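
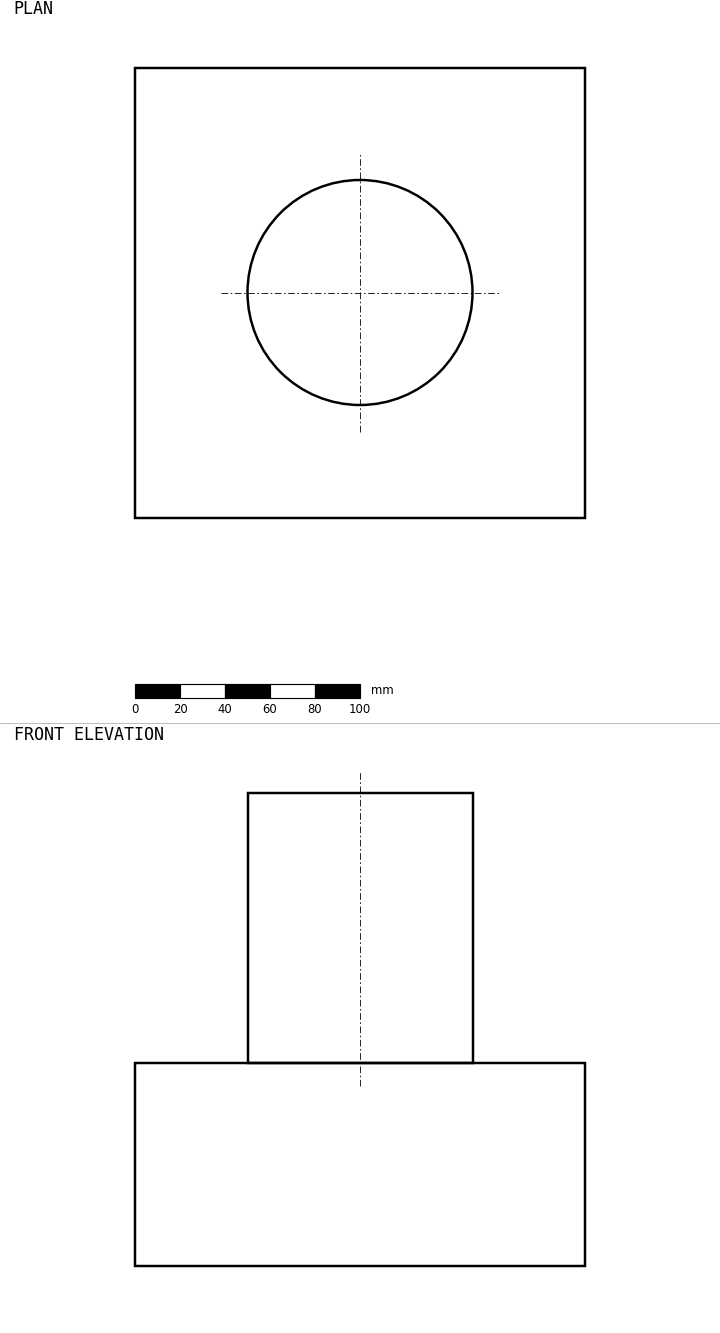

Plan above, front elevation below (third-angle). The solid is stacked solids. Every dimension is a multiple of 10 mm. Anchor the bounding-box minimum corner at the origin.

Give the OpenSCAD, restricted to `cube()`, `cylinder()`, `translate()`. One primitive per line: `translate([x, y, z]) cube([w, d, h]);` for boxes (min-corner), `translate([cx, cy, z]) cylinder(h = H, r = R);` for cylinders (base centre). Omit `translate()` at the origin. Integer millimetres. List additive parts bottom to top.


cube([200, 200, 90]);
translate([100, 100, 90]) cylinder(h = 120, r = 50);


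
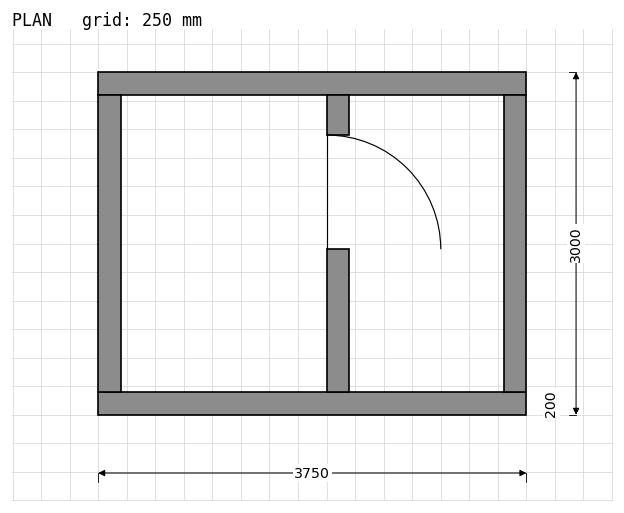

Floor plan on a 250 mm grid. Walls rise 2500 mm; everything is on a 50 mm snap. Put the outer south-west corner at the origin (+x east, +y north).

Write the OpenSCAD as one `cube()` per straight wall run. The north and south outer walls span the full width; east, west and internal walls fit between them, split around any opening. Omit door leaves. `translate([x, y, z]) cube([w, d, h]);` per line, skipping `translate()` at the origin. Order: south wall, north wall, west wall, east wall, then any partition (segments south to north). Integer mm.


cube([3750, 200, 2500]);
translate([0, 2800, 0]) cube([3750, 200, 2500]);
translate([0, 200, 0]) cube([200, 2600, 2500]);
translate([3550, 200, 0]) cube([200, 2600, 2500]);
translate([2000, 200, 0]) cube([200, 1250, 2500]);
translate([2000, 2450, 0]) cube([200, 350, 2500]);


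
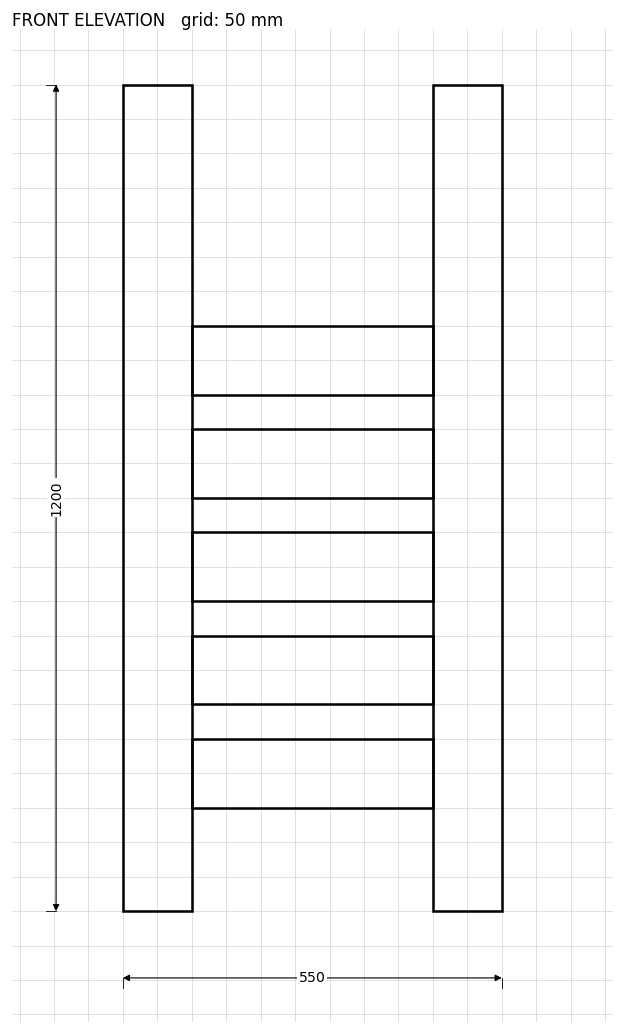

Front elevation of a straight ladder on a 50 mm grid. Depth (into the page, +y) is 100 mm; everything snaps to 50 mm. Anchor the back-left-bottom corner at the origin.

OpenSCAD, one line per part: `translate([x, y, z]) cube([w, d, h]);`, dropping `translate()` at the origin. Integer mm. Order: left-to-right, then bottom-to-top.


cube([100, 100, 1200]);
translate([100, 0, 150]) cube([350, 100, 100]);
translate([100, 0, 300]) cube([350, 100, 100]);
translate([100, 0, 450]) cube([350, 100, 100]);
translate([100, 0, 600]) cube([350, 100, 100]);
translate([100, 0, 750]) cube([350, 100, 100]);
translate([450, 0, 0]) cube([100, 100, 1200]);


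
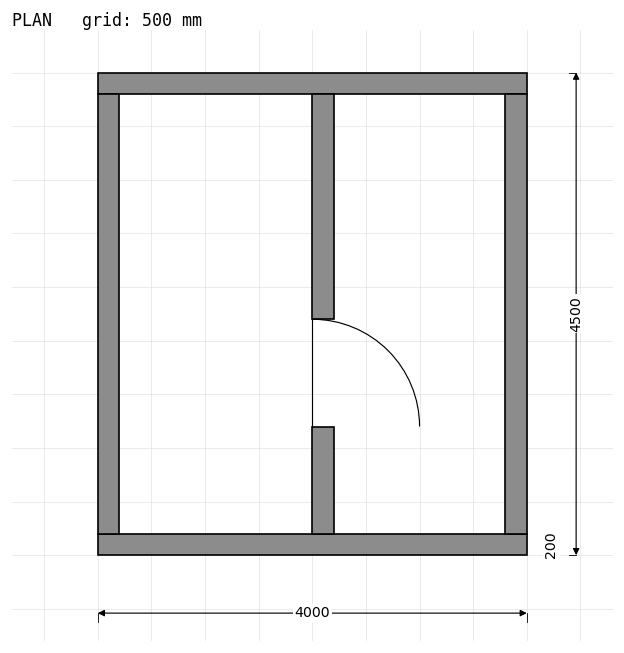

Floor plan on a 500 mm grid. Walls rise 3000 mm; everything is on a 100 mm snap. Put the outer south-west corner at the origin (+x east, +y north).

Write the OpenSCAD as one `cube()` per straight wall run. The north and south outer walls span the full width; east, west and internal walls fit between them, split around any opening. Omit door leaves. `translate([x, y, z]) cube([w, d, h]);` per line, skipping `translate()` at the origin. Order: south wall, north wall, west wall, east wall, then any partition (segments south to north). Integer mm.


cube([4000, 200, 3000]);
translate([0, 4300, 0]) cube([4000, 200, 3000]);
translate([0, 200, 0]) cube([200, 4100, 3000]);
translate([3800, 200, 0]) cube([200, 4100, 3000]);
translate([2000, 200, 0]) cube([200, 1000, 3000]);
translate([2000, 2200, 0]) cube([200, 2100, 3000]);


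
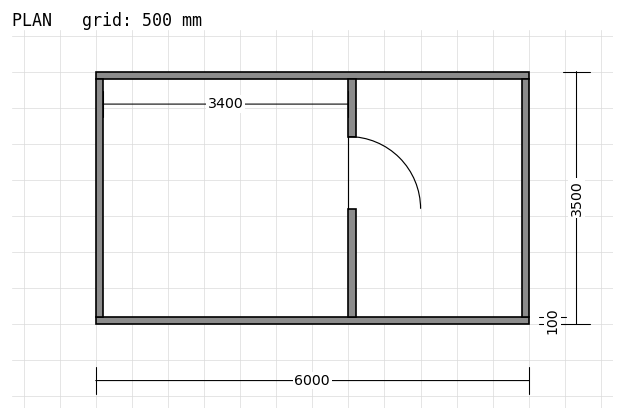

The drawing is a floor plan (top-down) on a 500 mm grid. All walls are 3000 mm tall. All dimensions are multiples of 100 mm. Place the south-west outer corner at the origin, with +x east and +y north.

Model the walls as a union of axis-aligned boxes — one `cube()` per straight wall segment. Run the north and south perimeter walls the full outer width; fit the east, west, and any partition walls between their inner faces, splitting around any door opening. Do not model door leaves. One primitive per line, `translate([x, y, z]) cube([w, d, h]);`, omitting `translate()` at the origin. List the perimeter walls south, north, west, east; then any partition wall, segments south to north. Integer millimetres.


cube([6000, 100, 3000]);
translate([0, 3400, 0]) cube([6000, 100, 3000]);
translate([0, 100, 0]) cube([100, 3300, 3000]);
translate([5900, 100, 0]) cube([100, 3300, 3000]);
translate([3500, 100, 0]) cube([100, 1500, 3000]);
translate([3500, 2600, 0]) cube([100, 800, 3000]);


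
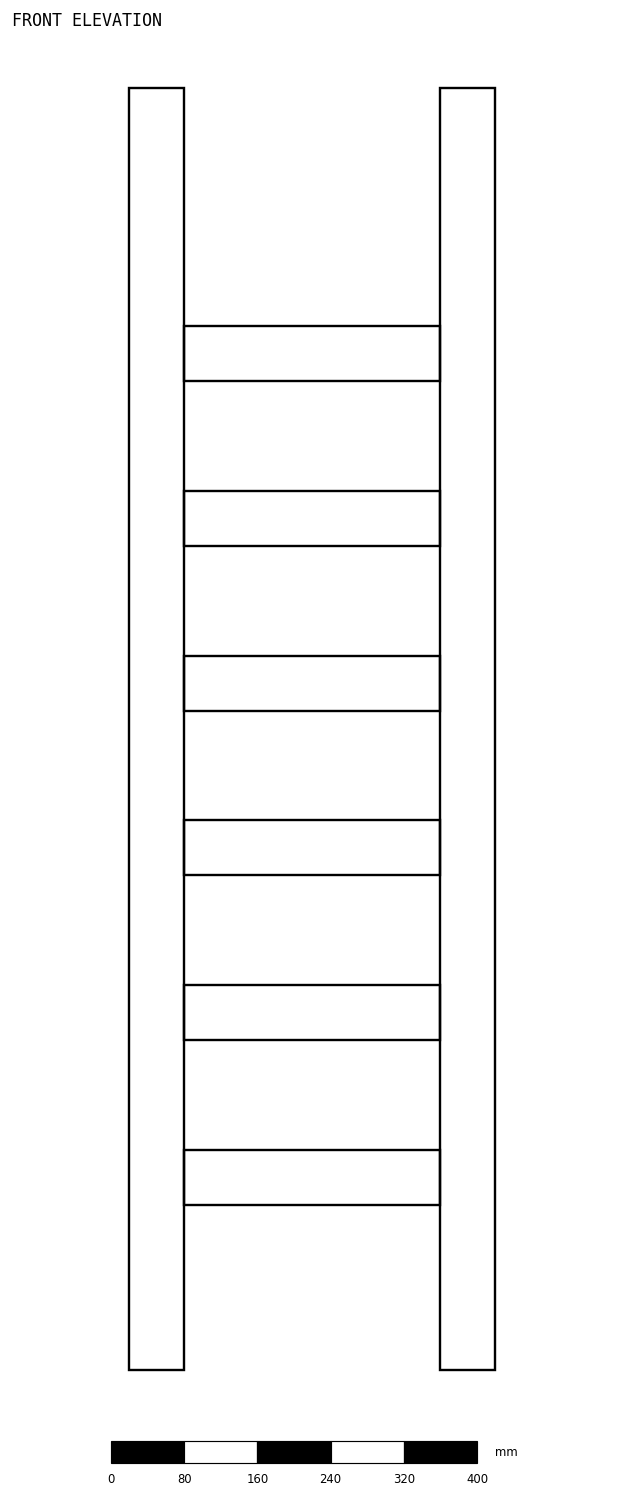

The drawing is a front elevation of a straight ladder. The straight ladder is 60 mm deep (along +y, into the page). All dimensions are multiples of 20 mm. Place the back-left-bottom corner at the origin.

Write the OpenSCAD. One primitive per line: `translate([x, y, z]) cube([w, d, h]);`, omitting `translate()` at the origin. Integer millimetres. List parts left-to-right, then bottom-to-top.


cube([60, 60, 1400]);
translate([60, 0, 180]) cube([280, 60, 60]);
translate([60, 0, 360]) cube([280, 60, 60]);
translate([60, 0, 540]) cube([280, 60, 60]);
translate([60, 0, 720]) cube([280, 60, 60]);
translate([60, 0, 900]) cube([280, 60, 60]);
translate([60, 0, 1080]) cube([280, 60, 60]);
translate([340, 0, 0]) cube([60, 60, 1400]);


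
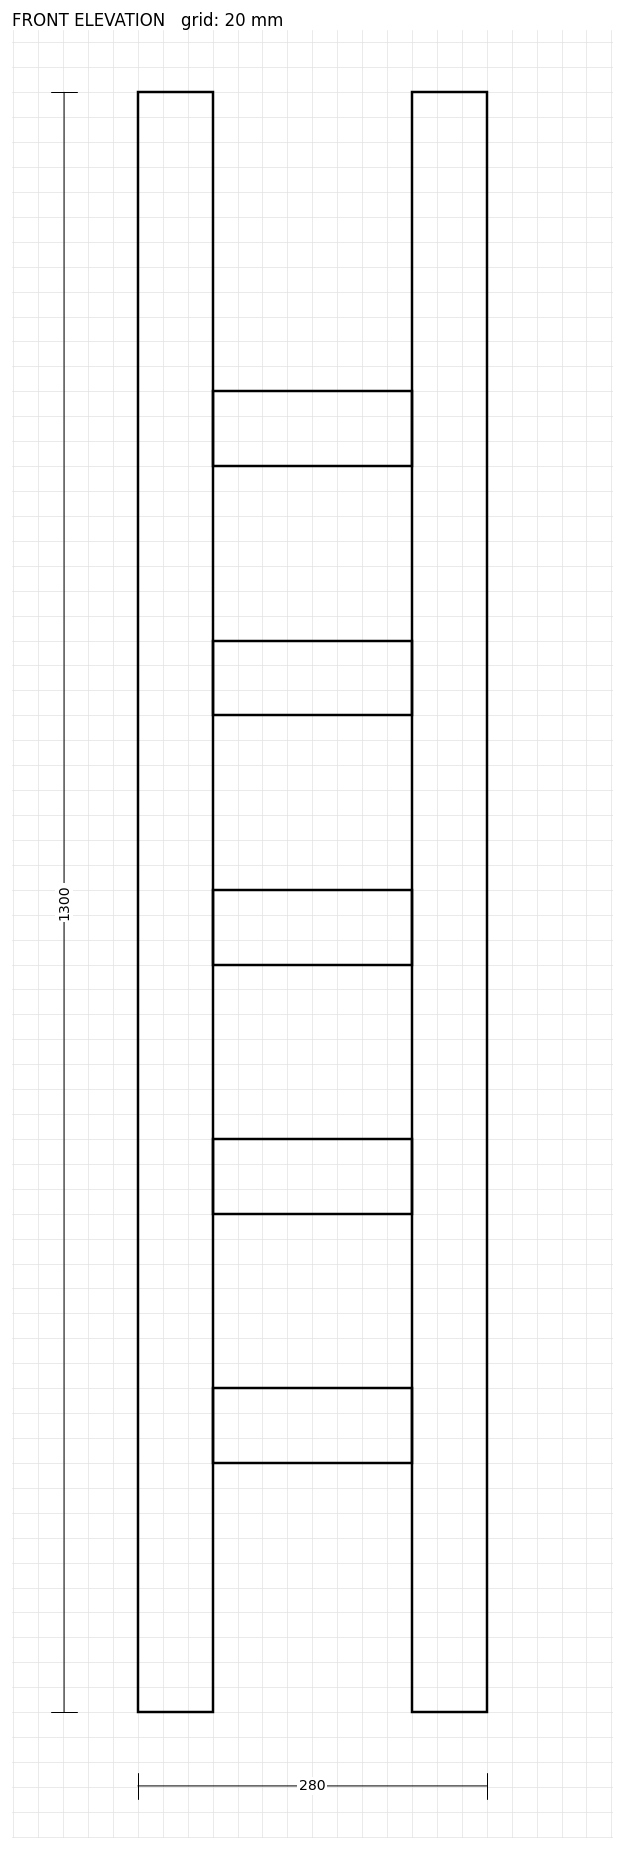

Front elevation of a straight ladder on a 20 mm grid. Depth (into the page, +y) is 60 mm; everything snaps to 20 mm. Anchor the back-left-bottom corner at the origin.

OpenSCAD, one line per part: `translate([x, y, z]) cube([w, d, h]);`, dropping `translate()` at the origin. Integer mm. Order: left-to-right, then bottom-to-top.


cube([60, 60, 1300]);
translate([60, 0, 200]) cube([160, 60, 60]);
translate([60, 0, 400]) cube([160, 60, 60]);
translate([60, 0, 600]) cube([160, 60, 60]);
translate([60, 0, 800]) cube([160, 60, 60]);
translate([60, 0, 1000]) cube([160, 60, 60]);
translate([220, 0, 0]) cube([60, 60, 1300]);


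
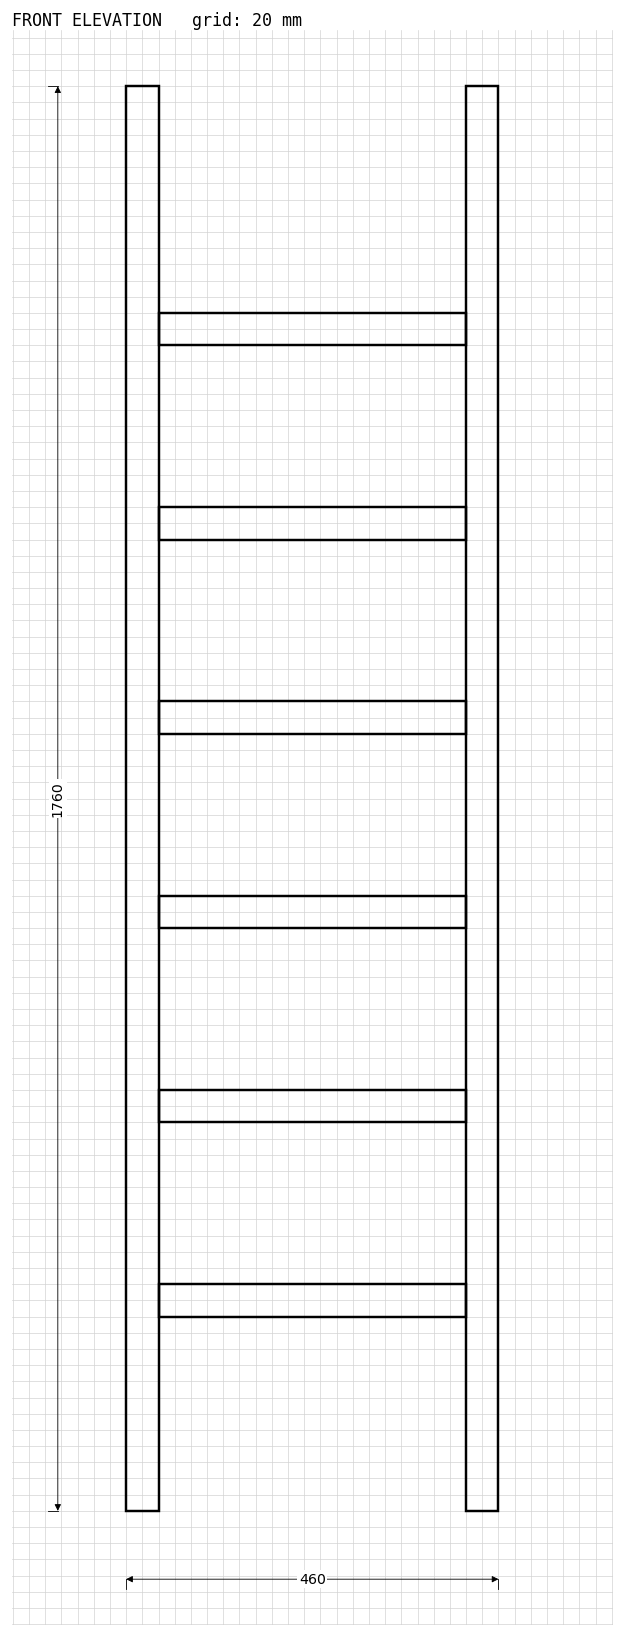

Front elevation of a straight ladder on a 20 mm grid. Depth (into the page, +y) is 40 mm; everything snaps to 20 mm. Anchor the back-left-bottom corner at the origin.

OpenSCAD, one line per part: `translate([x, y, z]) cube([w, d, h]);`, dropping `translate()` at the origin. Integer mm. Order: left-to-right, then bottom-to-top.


cube([40, 40, 1760]);
translate([40, 0, 240]) cube([380, 40, 40]);
translate([40, 0, 480]) cube([380, 40, 40]);
translate([40, 0, 720]) cube([380, 40, 40]);
translate([40, 0, 960]) cube([380, 40, 40]);
translate([40, 0, 1200]) cube([380, 40, 40]);
translate([40, 0, 1440]) cube([380, 40, 40]);
translate([420, 0, 0]) cube([40, 40, 1760]);


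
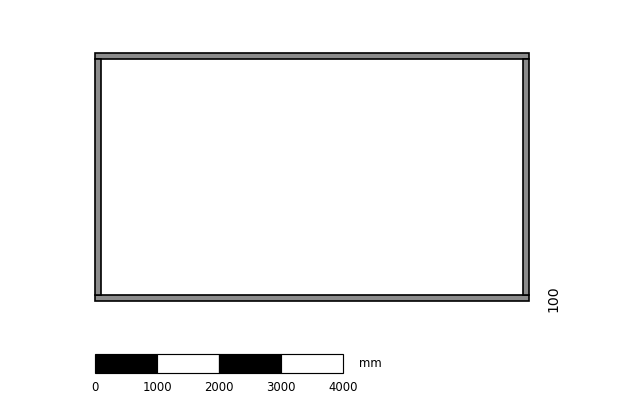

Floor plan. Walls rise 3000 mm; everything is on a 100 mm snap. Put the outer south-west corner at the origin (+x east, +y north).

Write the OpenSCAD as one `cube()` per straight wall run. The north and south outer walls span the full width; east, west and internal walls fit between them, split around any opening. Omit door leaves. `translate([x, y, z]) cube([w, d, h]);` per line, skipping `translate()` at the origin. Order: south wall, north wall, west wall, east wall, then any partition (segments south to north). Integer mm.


cube([7000, 100, 3000]);
translate([0, 3900, 0]) cube([7000, 100, 3000]);
translate([0, 100, 0]) cube([100, 3800, 3000]);
translate([6900, 100, 0]) cube([100, 3800, 3000]);


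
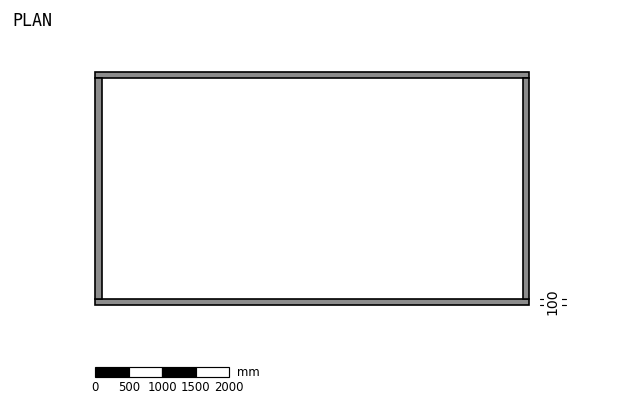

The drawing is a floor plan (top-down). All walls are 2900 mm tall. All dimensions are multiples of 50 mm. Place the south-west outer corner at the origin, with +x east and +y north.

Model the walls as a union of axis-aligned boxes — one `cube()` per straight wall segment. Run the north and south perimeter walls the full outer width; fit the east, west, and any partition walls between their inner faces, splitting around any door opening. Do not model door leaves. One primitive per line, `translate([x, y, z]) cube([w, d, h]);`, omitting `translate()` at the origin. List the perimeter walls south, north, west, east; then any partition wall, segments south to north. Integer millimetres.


cube([6500, 100, 2900]);
translate([0, 3400, 0]) cube([6500, 100, 2900]);
translate([0, 100, 0]) cube([100, 3300, 2900]);
translate([6400, 100, 0]) cube([100, 3300, 2900]);


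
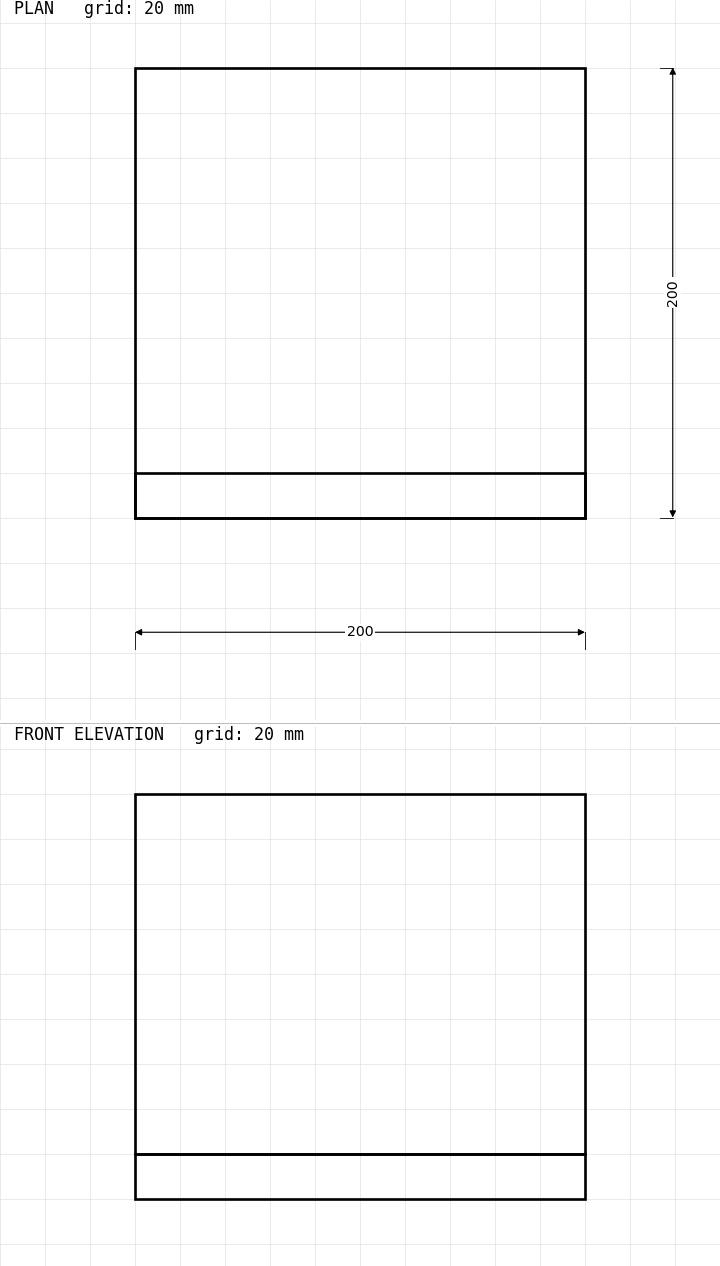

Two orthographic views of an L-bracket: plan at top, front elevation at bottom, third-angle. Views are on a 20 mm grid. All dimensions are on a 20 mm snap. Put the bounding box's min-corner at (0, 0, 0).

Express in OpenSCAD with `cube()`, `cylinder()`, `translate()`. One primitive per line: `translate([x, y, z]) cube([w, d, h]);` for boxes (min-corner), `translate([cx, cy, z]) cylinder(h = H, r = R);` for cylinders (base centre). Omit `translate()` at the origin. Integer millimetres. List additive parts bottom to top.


cube([200, 200, 20]);
translate([0, 0, 20]) cube([200, 20, 160]);


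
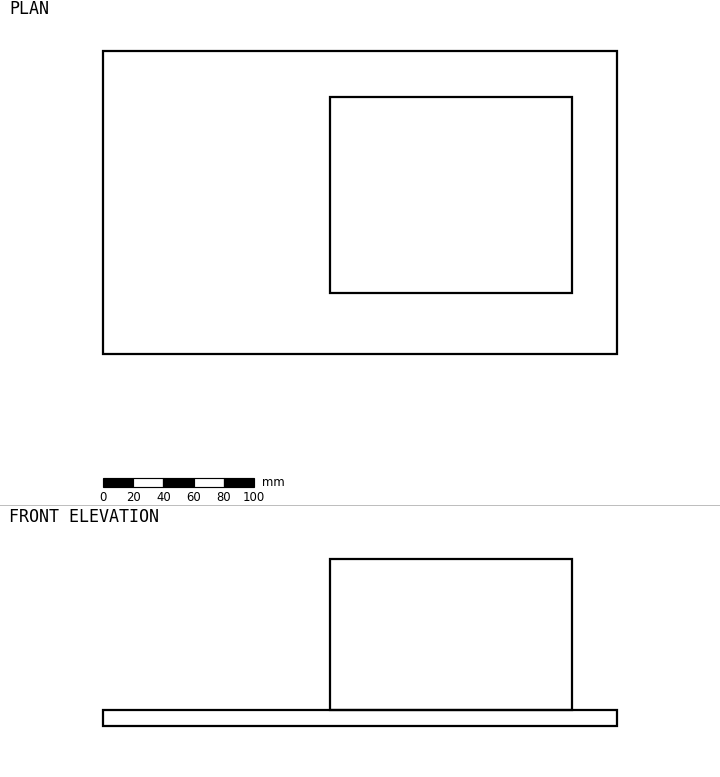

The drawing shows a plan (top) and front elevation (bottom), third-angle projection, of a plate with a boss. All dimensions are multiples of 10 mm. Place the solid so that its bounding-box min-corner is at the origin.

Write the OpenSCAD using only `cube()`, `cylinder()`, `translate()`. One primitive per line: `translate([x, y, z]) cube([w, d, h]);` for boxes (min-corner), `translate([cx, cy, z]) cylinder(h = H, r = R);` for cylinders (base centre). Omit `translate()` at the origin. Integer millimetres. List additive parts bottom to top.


cube([340, 200, 10]);
translate([150, 40, 10]) cube([160, 130, 100]);


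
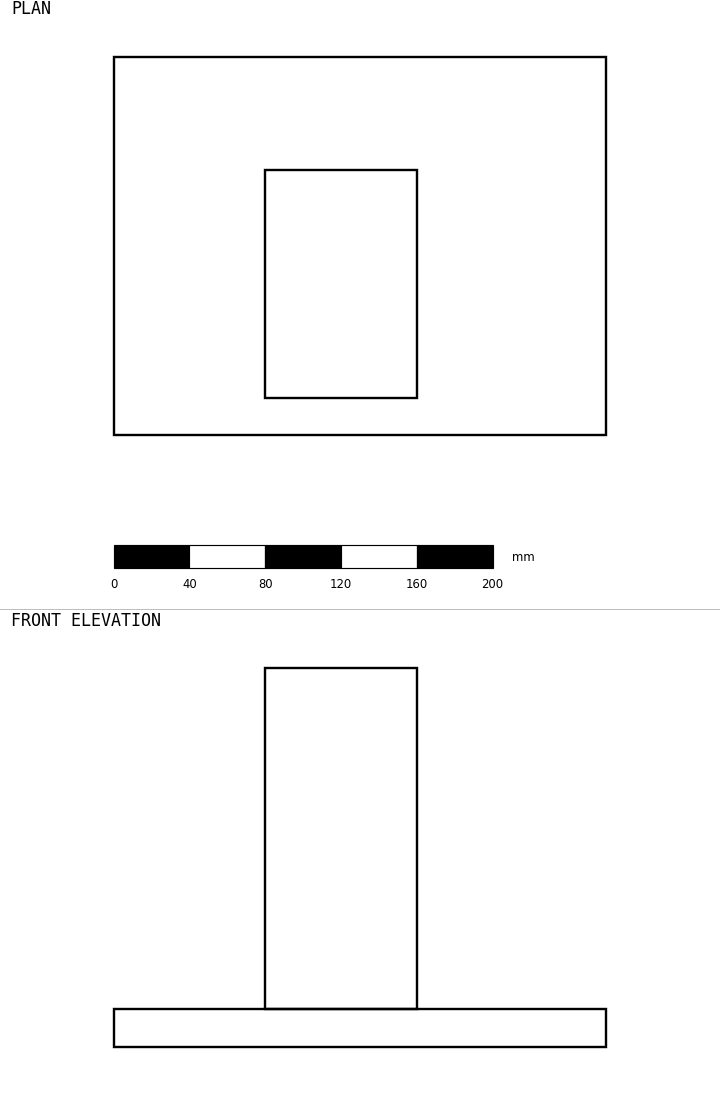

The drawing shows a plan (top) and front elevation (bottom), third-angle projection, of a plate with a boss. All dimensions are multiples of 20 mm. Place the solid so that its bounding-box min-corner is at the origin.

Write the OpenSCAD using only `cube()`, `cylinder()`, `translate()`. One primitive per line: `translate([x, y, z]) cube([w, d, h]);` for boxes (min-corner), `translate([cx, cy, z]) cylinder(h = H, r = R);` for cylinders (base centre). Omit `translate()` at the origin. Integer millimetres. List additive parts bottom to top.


cube([260, 200, 20]);
translate([80, 20, 20]) cube([80, 120, 180]);


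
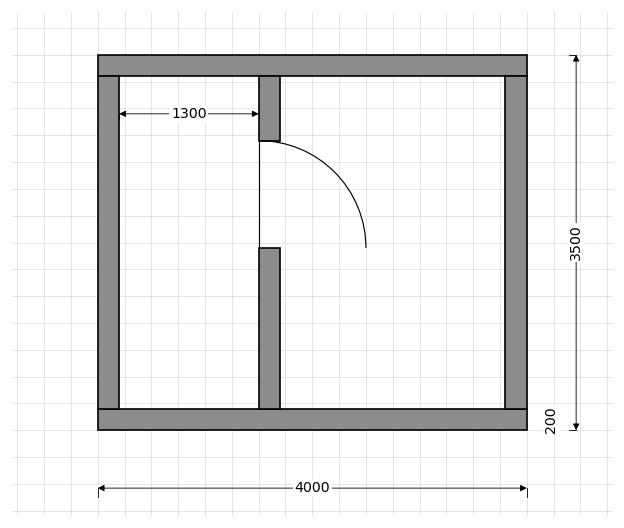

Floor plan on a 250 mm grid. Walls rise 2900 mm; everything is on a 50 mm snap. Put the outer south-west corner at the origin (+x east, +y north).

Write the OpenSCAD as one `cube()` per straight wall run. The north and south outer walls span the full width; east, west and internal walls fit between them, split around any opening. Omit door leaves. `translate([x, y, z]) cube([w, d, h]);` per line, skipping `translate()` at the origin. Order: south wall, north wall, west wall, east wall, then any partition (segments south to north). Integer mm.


cube([4000, 200, 2900]);
translate([0, 3300, 0]) cube([4000, 200, 2900]);
translate([0, 200, 0]) cube([200, 3100, 2900]);
translate([3800, 200, 0]) cube([200, 3100, 2900]);
translate([1500, 200, 0]) cube([200, 1500, 2900]);
translate([1500, 2700, 0]) cube([200, 600, 2900]);


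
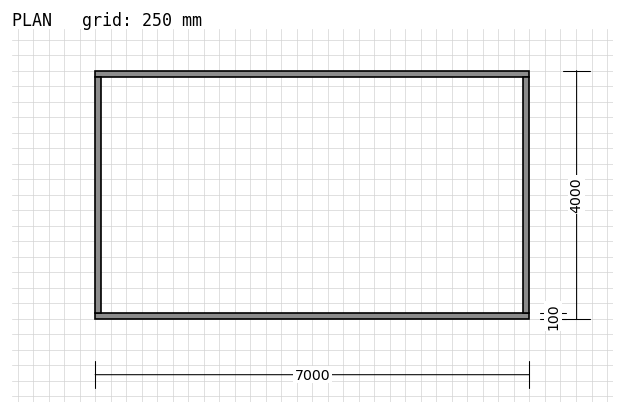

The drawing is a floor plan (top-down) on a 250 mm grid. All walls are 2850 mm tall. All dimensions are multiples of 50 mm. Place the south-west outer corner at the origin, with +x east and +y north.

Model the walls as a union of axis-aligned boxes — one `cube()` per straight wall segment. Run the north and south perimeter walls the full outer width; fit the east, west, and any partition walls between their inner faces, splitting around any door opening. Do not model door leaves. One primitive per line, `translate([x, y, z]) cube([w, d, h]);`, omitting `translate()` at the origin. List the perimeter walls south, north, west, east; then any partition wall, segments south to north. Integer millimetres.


cube([7000, 100, 2850]);
translate([0, 3900, 0]) cube([7000, 100, 2850]);
translate([0, 100, 0]) cube([100, 3800, 2850]);
translate([6900, 100, 0]) cube([100, 3800, 2850]);


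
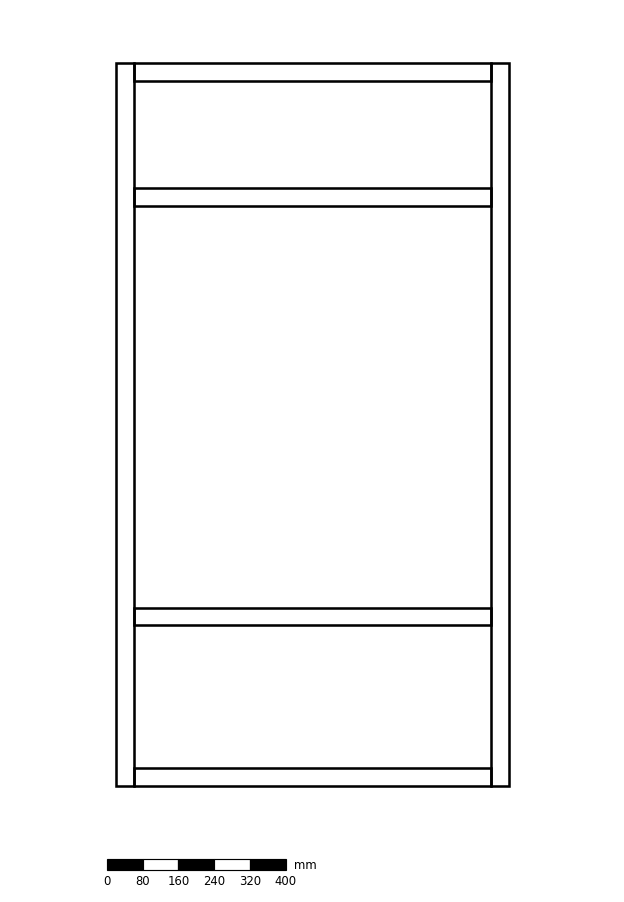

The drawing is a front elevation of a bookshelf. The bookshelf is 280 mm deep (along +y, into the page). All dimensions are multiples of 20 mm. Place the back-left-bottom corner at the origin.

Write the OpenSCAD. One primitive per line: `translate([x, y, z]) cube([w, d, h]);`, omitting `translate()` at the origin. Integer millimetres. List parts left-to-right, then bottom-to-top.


cube([40, 280, 1620]);
translate([40, 0, 0]) cube([800, 280, 40]);
translate([40, 0, 360]) cube([800, 280, 40]);
translate([40, 0, 1300]) cube([800, 280, 40]);
translate([40, 0, 1580]) cube([800, 280, 40]);
translate([840, 0, 0]) cube([40, 280, 1620]);


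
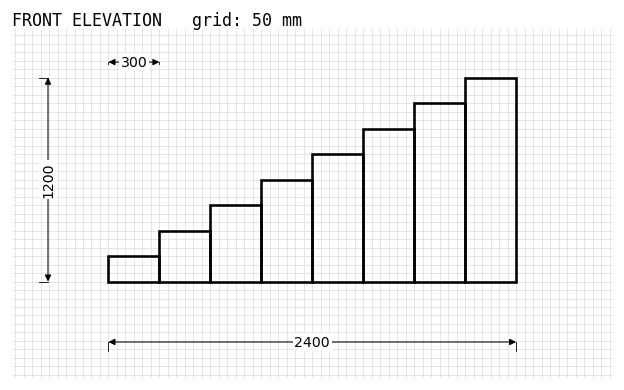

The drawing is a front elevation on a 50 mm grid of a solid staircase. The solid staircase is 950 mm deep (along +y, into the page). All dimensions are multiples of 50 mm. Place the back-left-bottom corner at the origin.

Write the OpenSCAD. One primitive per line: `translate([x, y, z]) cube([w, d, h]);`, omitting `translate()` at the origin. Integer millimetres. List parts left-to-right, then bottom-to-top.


cube([300, 950, 150]);
translate([300, 0, 0]) cube([300, 950, 300]);
translate([600, 0, 0]) cube([300, 950, 450]);
translate([900, 0, 0]) cube([300, 950, 600]);
translate([1200, 0, 0]) cube([300, 950, 750]);
translate([1500, 0, 0]) cube([300, 950, 900]);
translate([1800, 0, 0]) cube([300, 950, 1050]);
translate([2100, 0, 0]) cube([300, 950, 1200]);


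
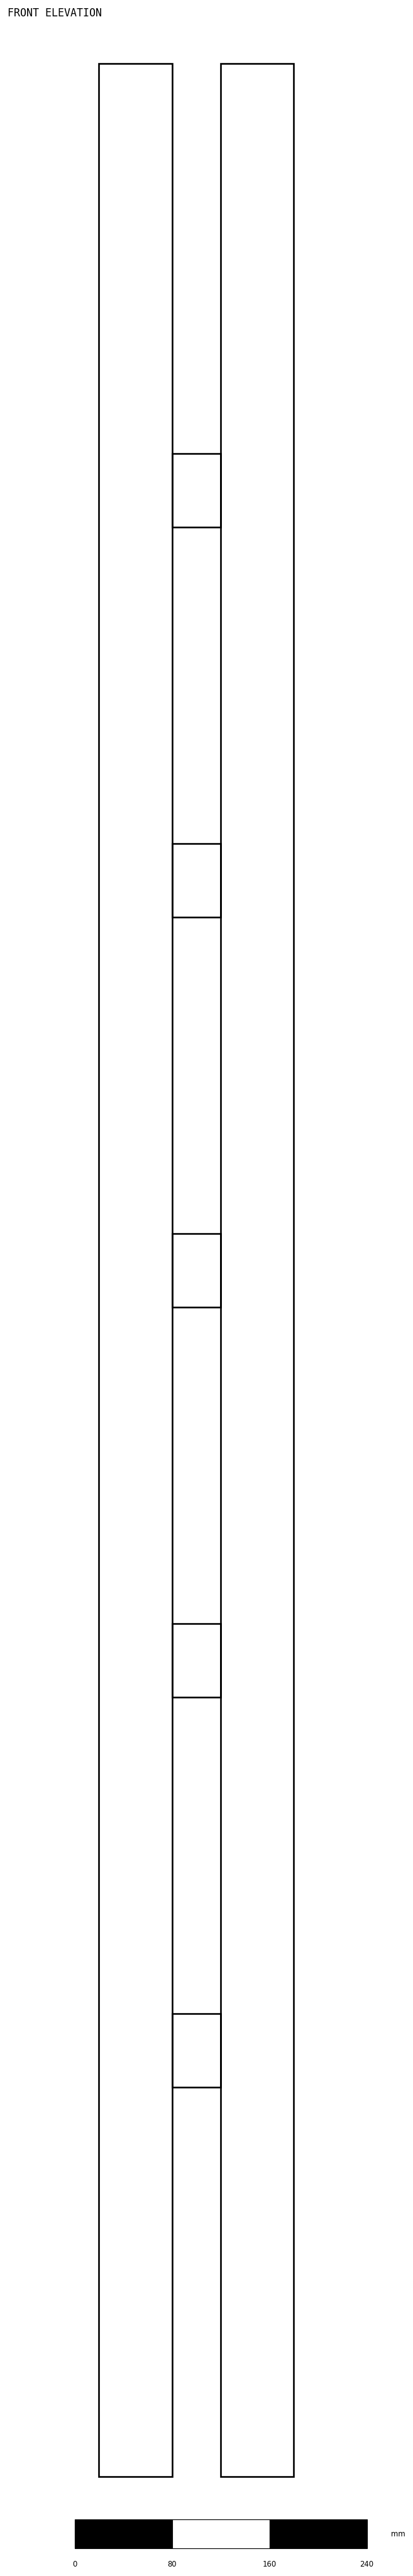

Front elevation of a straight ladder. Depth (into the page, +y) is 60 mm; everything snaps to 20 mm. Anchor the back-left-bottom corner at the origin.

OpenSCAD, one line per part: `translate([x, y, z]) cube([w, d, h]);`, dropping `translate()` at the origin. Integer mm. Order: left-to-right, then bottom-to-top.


cube([60, 60, 1980]);
translate([60, 0, 320]) cube([40, 60, 60]);
translate([60, 0, 640]) cube([40, 60, 60]);
translate([60, 0, 960]) cube([40, 60, 60]);
translate([60, 0, 1280]) cube([40, 60, 60]);
translate([60, 0, 1600]) cube([40, 60, 60]);
translate([100, 0, 0]) cube([60, 60, 1980]);


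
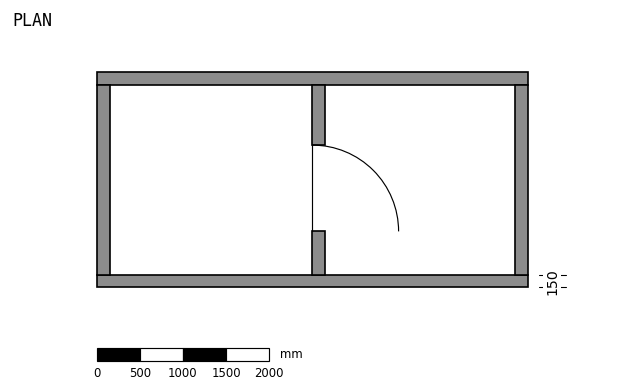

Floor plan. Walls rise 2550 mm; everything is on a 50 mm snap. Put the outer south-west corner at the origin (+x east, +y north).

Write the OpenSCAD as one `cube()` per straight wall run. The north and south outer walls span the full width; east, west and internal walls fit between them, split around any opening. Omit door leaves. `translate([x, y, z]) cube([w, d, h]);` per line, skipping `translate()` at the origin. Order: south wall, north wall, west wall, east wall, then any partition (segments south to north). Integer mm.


cube([5000, 150, 2550]);
translate([0, 2350, 0]) cube([5000, 150, 2550]);
translate([0, 150, 0]) cube([150, 2200, 2550]);
translate([4850, 150, 0]) cube([150, 2200, 2550]);
translate([2500, 150, 0]) cube([150, 500, 2550]);
translate([2500, 1650, 0]) cube([150, 700, 2550]);


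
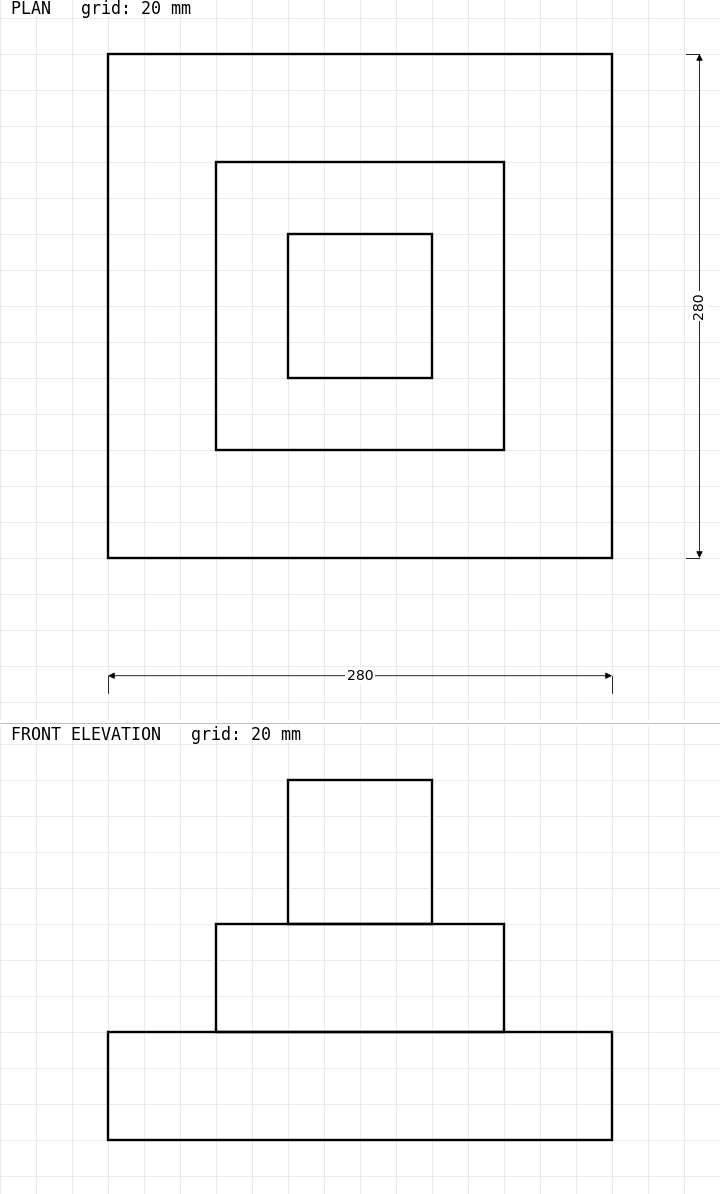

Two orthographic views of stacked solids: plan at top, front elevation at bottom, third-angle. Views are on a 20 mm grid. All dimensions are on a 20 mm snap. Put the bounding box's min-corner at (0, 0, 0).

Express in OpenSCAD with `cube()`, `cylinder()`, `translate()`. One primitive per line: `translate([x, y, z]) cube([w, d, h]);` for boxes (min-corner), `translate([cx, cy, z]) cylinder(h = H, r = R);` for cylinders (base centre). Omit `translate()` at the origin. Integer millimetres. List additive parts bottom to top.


cube([280, 280, 60]);
translate([60, 60, 60]) cube([160, 160, 60]);
translate([100, 100, 120]) cube([80, 80, 80]);


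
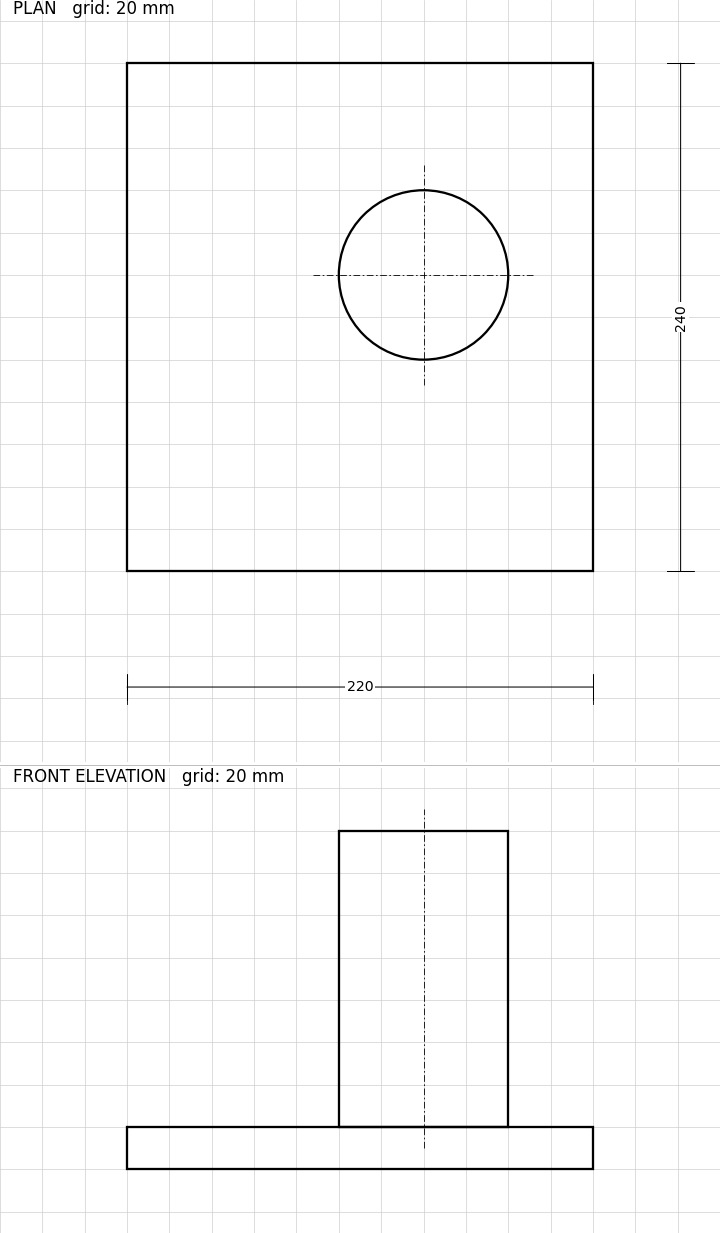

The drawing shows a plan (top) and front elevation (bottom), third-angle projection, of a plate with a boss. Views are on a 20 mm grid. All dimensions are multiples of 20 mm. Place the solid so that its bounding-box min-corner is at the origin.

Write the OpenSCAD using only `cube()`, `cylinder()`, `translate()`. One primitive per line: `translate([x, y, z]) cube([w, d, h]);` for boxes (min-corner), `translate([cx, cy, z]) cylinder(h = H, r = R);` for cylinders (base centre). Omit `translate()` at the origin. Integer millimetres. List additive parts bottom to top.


cube([220, 240, 20]);
translate([140, 140, 20]) cylinder(h = 140, r = 40);


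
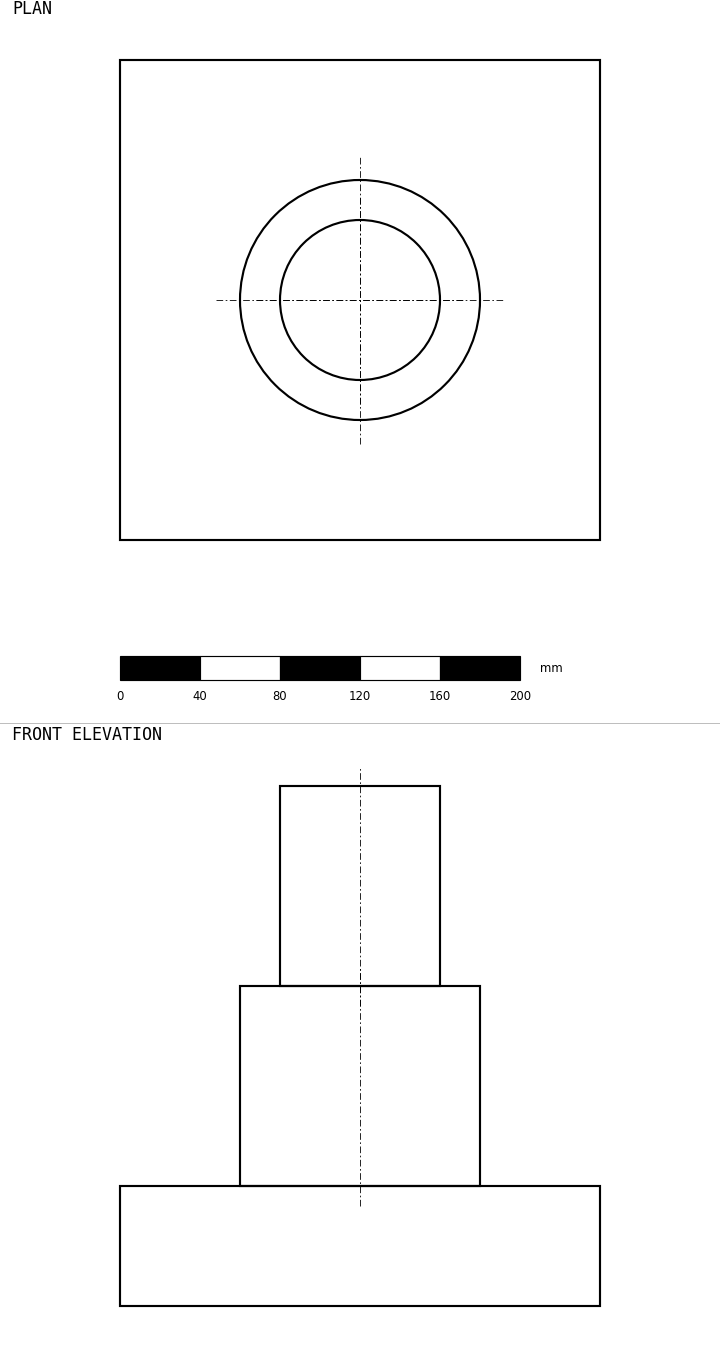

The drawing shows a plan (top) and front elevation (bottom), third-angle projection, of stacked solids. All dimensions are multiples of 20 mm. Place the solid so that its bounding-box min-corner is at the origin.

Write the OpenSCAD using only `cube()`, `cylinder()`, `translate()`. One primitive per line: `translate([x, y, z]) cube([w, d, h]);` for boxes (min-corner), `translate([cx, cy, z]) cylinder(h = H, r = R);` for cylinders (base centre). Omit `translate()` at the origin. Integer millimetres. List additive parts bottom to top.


cube([240, 240, 60]);
translate([120, 120, 60]) cylinder(h = 100, r = 60);
translate([120, 120, 160]) cylinder(h = 100, r = 40);


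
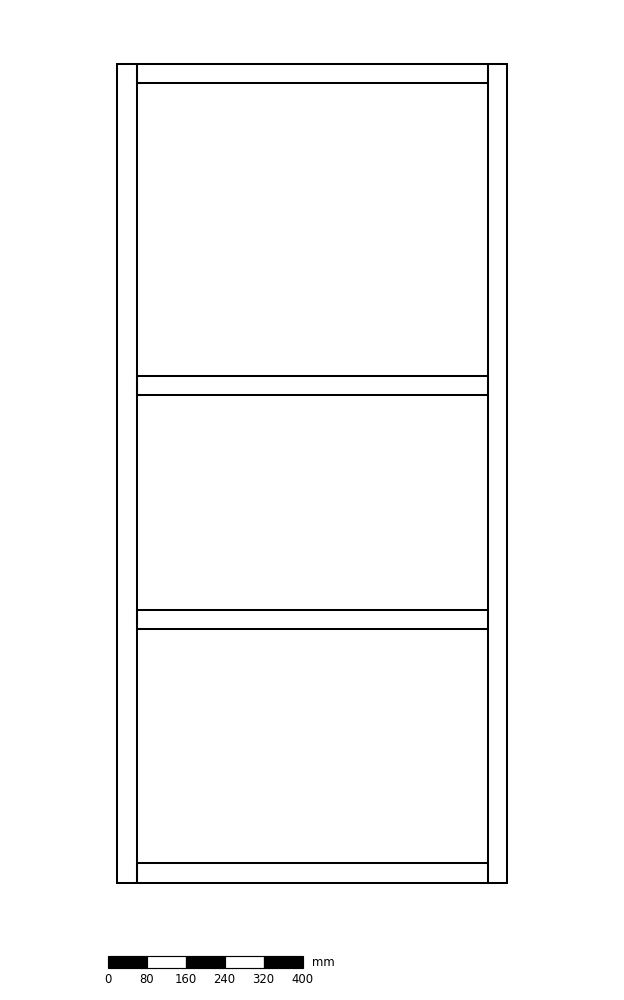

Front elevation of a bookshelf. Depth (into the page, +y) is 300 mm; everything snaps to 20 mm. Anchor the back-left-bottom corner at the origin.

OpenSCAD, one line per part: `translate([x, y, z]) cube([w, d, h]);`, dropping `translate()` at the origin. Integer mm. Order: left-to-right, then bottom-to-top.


cube([40, 300, 1680]);
translate([40, 0, 0]) cube([720, 300, 40]);
translate([40, 0, 520]) cube([720, 300, 40]);
translate([40, 0, 1000]) cube([720, 300, 40]);
translate([40, 0, 1640]) cube([720, 300, 40]);
translate([760, 0, 0]) cube([40, 300, 1680]);


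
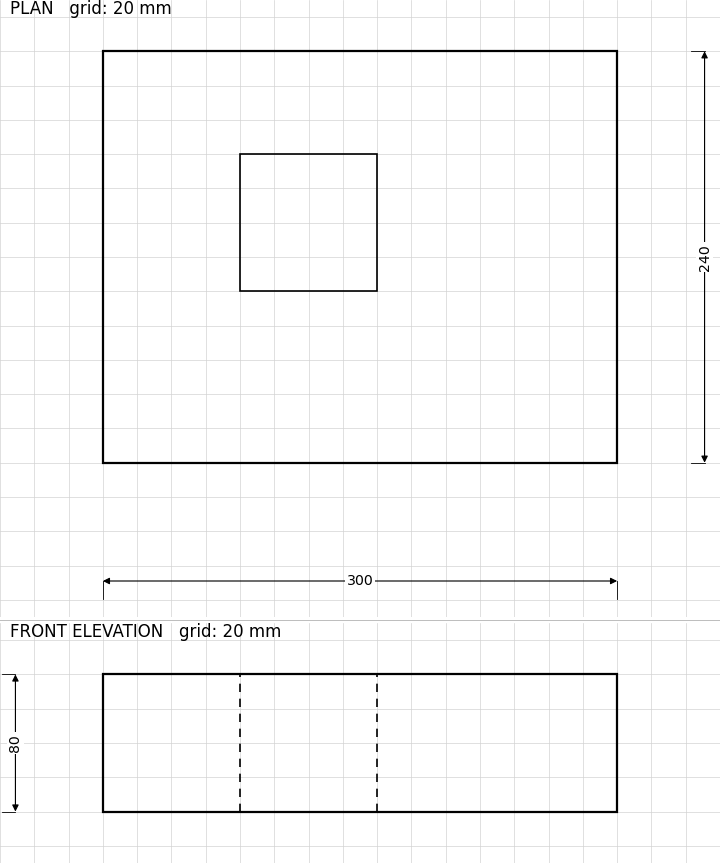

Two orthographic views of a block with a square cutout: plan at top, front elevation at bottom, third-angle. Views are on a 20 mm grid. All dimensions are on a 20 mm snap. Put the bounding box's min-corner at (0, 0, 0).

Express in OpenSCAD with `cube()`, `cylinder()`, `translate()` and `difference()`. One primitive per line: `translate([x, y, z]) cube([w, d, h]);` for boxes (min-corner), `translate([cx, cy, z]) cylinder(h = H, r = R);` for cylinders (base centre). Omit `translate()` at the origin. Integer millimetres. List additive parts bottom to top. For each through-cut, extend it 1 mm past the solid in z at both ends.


difference() {
  cube([300, 240, 80]);
  translate([80, 100, -1]) cube([80, 80, 82]);
}


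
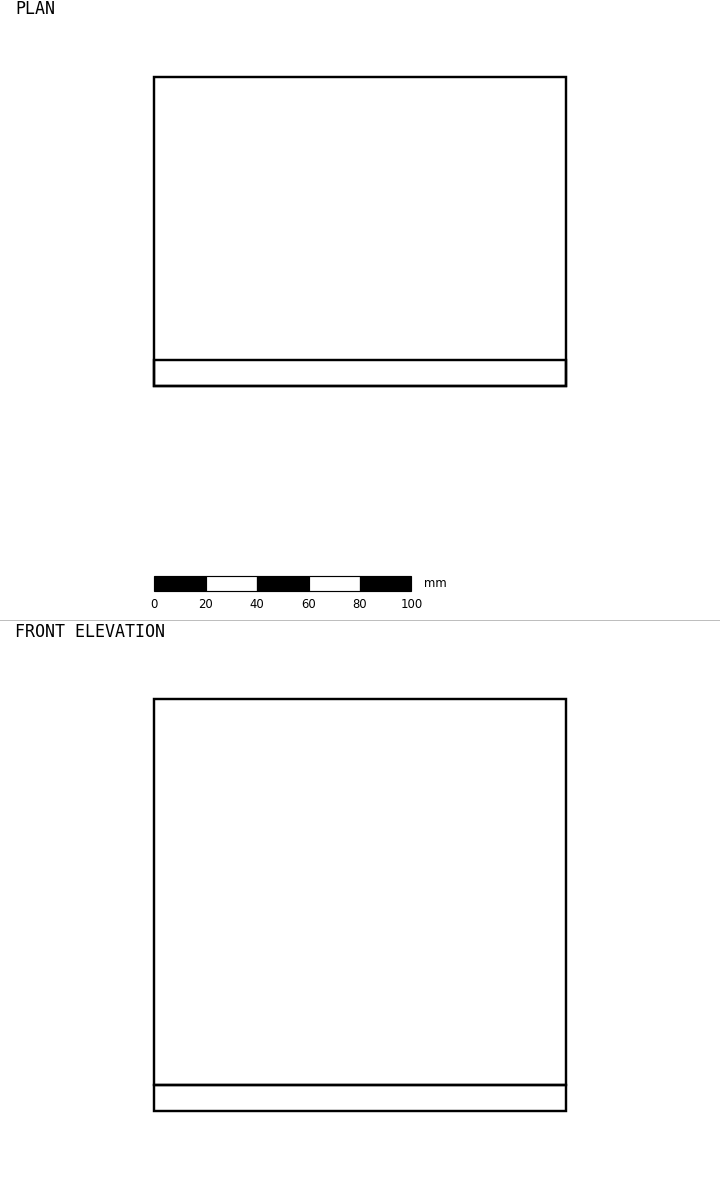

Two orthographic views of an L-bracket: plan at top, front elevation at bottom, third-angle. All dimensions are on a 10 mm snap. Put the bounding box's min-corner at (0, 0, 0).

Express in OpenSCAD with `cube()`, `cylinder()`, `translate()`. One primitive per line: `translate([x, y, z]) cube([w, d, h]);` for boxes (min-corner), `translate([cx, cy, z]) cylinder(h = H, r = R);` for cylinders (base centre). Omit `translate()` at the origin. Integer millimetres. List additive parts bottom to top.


cube([160, 120, 10]);
translate([0, 0, 10]) cube([160, 10, 150]);


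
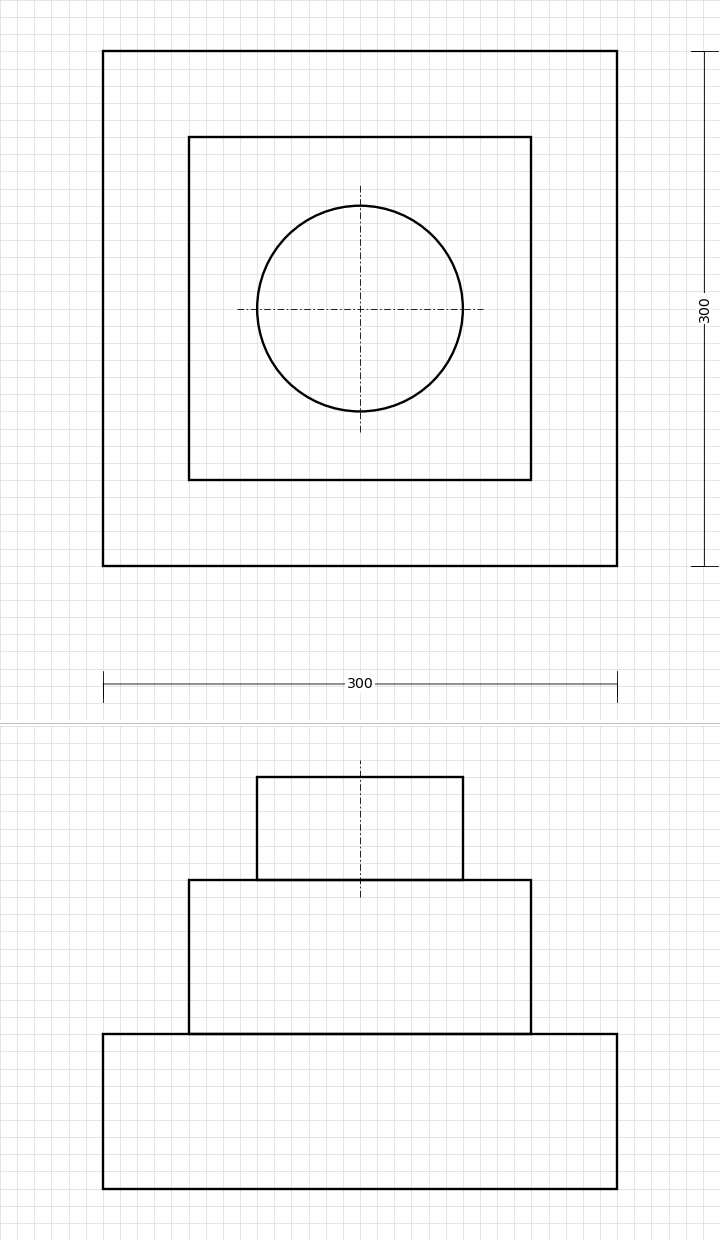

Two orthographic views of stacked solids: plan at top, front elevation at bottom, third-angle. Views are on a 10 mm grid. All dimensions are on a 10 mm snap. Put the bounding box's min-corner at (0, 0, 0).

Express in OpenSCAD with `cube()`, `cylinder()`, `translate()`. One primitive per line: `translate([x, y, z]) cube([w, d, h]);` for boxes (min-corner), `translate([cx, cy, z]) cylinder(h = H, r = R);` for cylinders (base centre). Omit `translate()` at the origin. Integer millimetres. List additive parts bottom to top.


cube([300, 300, 90]);
translate([50, 50, 90]) cube([200, 200, 90]);
translate([150, 150, 180]) cylinder(h = 60, r = 60);


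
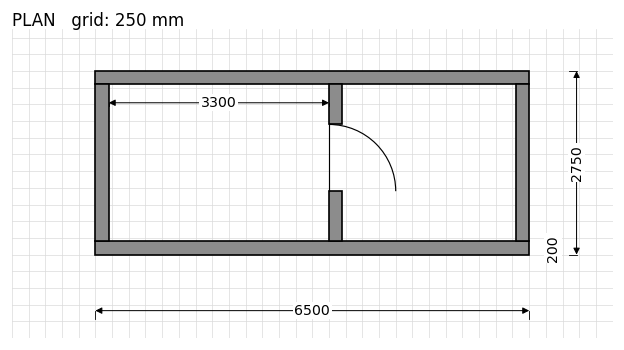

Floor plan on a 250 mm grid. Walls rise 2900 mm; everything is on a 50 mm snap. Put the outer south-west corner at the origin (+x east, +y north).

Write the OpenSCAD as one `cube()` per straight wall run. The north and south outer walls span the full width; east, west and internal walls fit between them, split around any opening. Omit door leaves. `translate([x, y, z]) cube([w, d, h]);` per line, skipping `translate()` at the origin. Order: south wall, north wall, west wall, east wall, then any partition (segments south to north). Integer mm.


cube([6500, 200, 2900]);
translate([0, 2550, 0]) cube([6500, 200, 2900]);
translate([0, 200, 0]) cube([200, 2350, 2900]);
translate([6300, 200, 0]) cube([200, 2350, 2900]);
translate([3500, 200, 0]) cube([200, 750, 2900]);
translate([3500, 1950, 0]) cube([200, 600, 2900]);


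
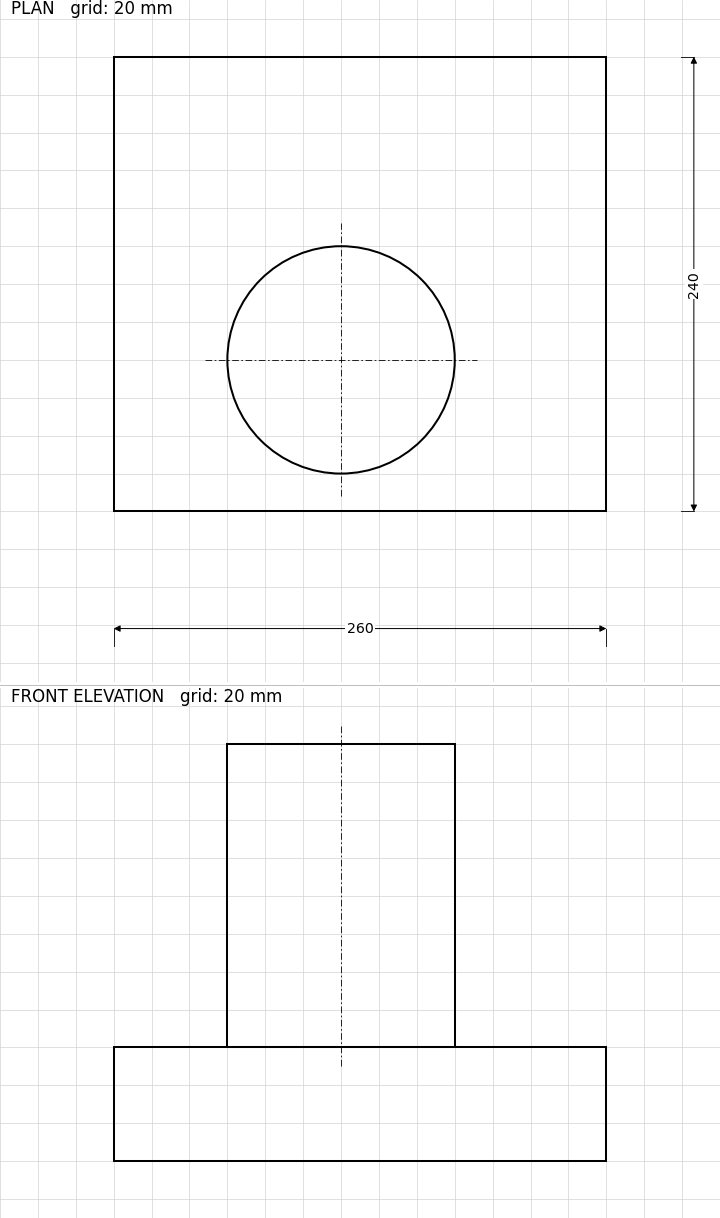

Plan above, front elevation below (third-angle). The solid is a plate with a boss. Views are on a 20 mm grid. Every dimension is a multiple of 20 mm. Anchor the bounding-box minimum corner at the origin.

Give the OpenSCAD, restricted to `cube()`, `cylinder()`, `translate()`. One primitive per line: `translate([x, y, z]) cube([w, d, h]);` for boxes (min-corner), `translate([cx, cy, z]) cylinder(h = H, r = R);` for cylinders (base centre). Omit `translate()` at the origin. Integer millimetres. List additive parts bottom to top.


cube([260, 240, 60]);
translate([120, 80, 60]) cylinder(h = 160, r = 60);


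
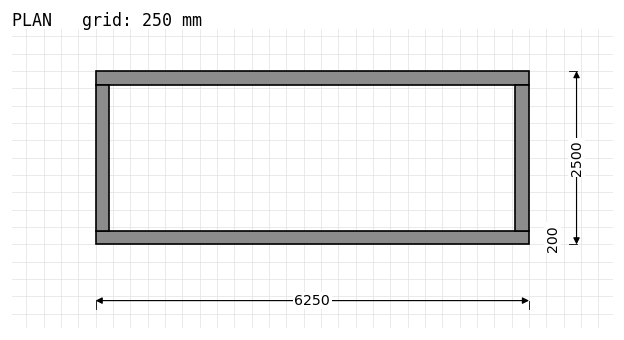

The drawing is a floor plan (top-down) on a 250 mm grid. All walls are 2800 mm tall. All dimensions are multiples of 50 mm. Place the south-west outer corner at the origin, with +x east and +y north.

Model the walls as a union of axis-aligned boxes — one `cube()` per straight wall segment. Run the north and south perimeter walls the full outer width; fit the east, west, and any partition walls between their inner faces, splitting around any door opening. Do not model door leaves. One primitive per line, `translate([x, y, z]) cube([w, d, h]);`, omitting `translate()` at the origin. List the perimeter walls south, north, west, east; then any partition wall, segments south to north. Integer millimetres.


cube([6250, 200, 2800]);
translate([0, 2300, 0]) cube([6250, 200, 2800]);
translate([0, 200, 0]) cube([200, 2100, 2800]);
translate([6050, 200, 0]) cube([200, 2100, 2800]);


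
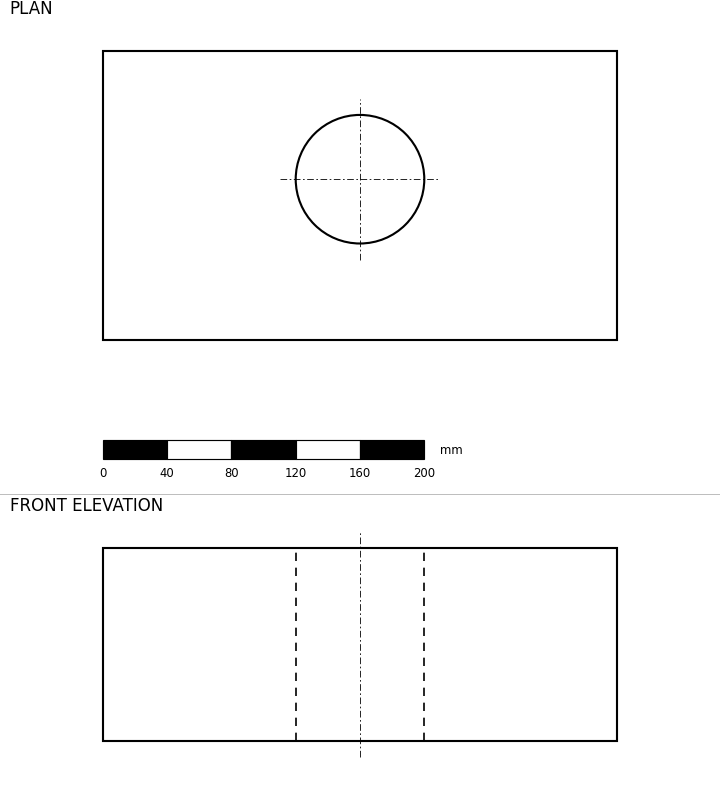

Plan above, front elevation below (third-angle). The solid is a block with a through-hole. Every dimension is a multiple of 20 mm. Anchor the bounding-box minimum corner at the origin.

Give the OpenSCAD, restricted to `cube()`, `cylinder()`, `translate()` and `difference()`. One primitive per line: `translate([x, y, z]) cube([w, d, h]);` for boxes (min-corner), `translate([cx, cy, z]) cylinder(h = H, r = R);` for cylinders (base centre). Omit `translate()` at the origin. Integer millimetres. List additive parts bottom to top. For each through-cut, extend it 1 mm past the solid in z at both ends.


difference() {
  cube([320, 180, 120]);
  translate([160, 100, -1]) cylinder(h = 122, r = 40);
}


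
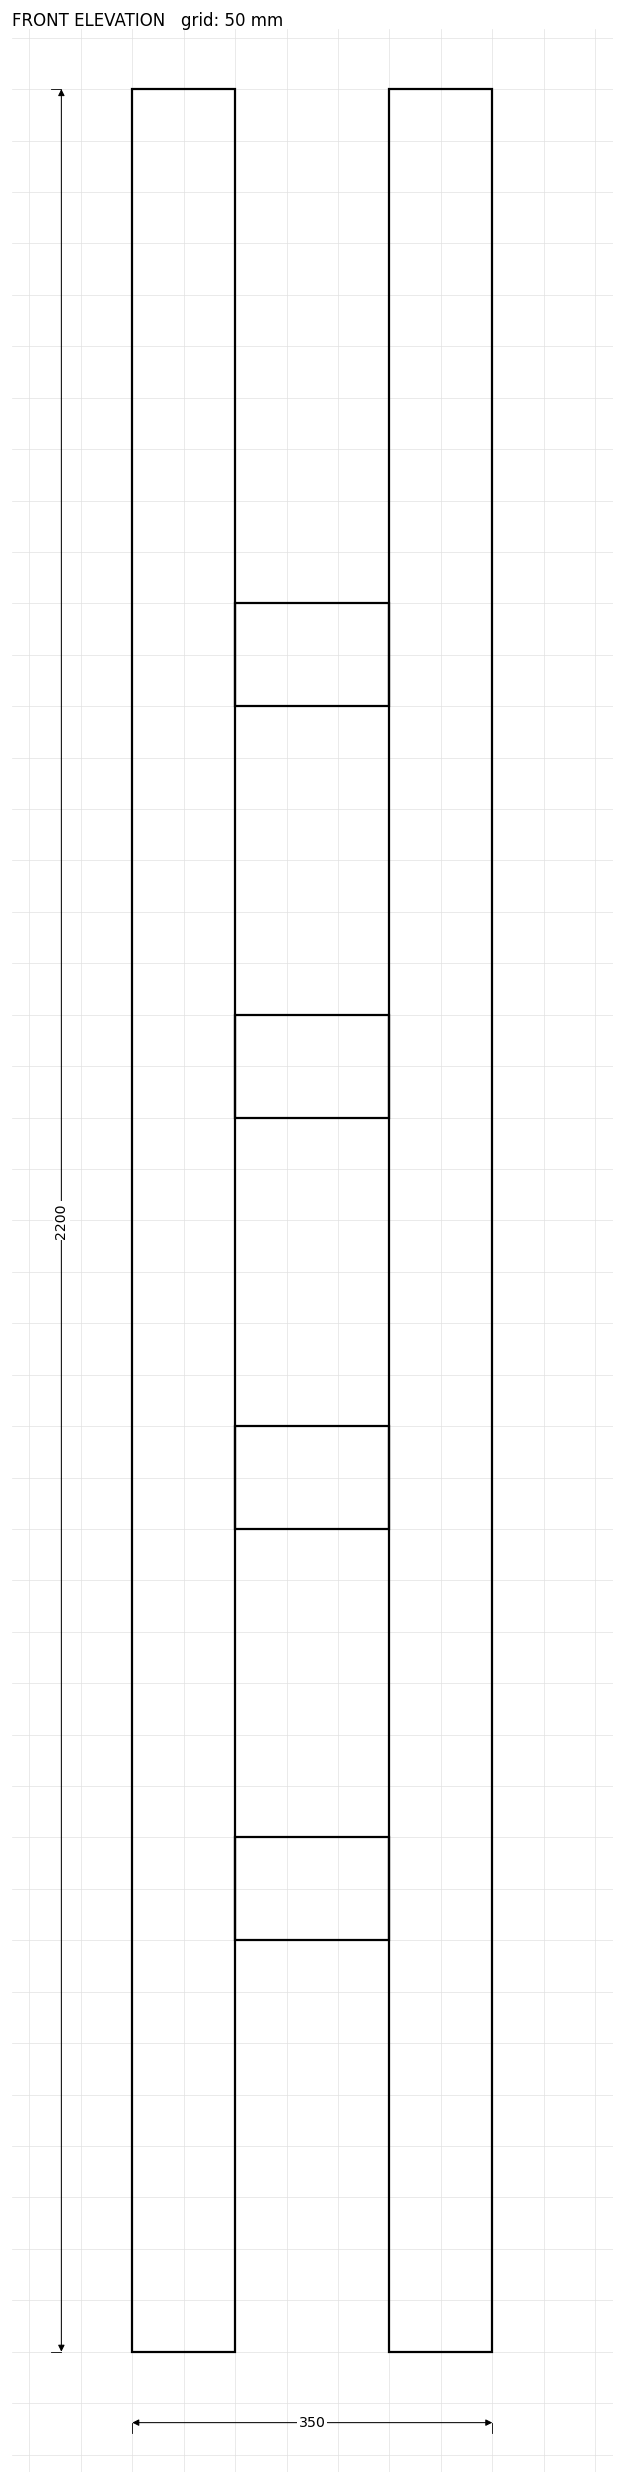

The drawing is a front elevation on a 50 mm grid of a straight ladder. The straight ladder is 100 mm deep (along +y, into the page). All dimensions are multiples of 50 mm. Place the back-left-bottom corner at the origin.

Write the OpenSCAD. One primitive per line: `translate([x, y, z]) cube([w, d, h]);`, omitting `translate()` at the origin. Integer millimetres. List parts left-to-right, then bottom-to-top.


cube([100, 100, 2200]);
translate([100, 0, 400]) cube([150, 100, 100]);
translate([100, 0, 800]) cube([150, 100, 100]);
translate([100, 0, 1200]) cube([150, 100, 100]);
translate([100, 0, 1600]) cube([150, 100, 100]);
translate([250, 0, 0]) cube([100, 100, 2200]);


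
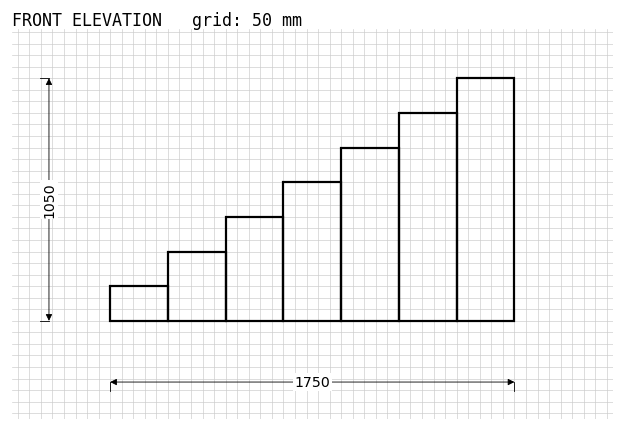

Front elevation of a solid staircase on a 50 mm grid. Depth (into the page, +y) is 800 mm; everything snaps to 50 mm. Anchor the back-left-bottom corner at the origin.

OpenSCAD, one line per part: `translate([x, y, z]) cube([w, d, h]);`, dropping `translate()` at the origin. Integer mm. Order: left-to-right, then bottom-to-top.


cube([250, 800, 150]);
translate([250, 0, 0]) cube([250, 800, 300]);
translate([500, 0, 0]) cube([250, 800, 450]);
translate([750, 0, 0]) cube([250, 800, 600]);
translate([1000, 0, 0]) cube([250, 800, 750]);
translate([1250, 0, 0]) cube([250, 800, 900]);
translate([1500, 0, 0]) cube([250, 800, 1050]);


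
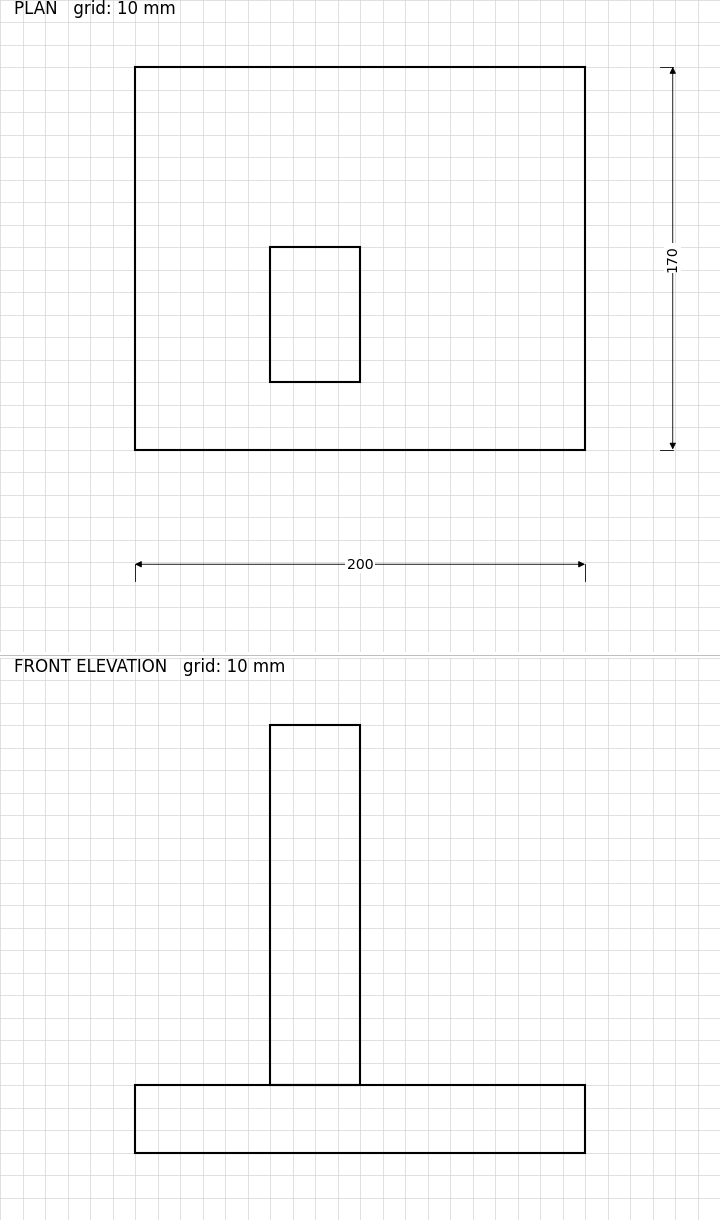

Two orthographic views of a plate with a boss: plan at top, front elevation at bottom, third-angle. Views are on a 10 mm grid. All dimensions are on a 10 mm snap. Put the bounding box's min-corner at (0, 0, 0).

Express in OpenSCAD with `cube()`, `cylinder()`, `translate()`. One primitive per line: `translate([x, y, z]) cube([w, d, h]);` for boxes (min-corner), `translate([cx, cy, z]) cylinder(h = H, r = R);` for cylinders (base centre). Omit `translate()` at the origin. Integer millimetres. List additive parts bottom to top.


cube([200, 170, 30]);
translate([60, 30, 30]) cube([40, 60, 160]);


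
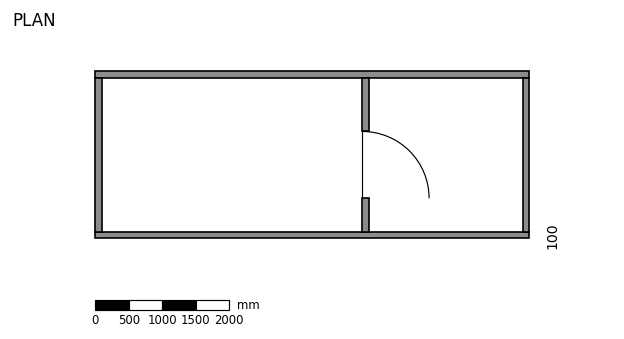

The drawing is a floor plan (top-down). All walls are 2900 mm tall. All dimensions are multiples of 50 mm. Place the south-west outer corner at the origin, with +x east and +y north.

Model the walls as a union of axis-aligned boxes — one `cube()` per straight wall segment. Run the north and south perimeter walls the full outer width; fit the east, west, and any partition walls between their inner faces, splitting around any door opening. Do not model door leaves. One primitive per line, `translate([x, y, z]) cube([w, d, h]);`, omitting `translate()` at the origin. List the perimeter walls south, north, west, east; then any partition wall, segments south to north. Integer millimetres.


cube([6500, 100, 2900]);
translate([0, 2400, 0]) cube([6500, 100, 2900]);
translate([0, 100, 0]) cube([100, 2300, 2900]);
translate([6400, 100, 0]) cube([100, 2300, 2900]);
translate([4000, 100, 0]) cube([100, 500, 2900]);
translate([4000, 1600, 0]) cube([100, 800, 2900]);


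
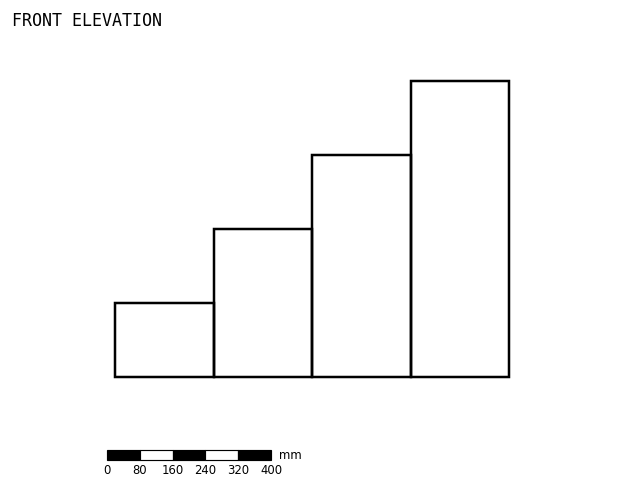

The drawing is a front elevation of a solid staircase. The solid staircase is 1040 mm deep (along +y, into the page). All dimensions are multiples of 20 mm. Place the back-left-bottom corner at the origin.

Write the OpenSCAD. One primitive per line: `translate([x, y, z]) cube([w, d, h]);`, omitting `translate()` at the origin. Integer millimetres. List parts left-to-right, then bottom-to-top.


cube([240, 1040, 180]);
translate([240, 0, 0]) cube([240, 1040, 360]);
translate([480, 0, 0]) cube([240, 1040, 540]);
translate([720, 0, 0]) cube([240, 1040, 720]);
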